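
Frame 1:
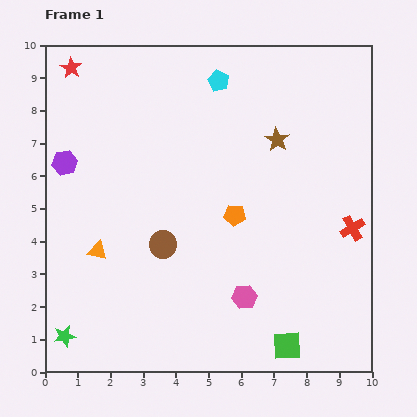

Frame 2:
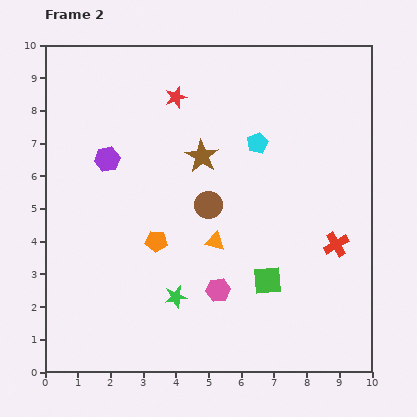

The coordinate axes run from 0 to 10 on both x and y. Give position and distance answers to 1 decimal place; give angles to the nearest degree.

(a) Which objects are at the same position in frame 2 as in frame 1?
none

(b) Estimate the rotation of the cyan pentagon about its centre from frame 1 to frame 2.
22° clockwise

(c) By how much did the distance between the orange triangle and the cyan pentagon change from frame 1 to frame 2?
-3.1

Distance in frame 1: 6.4. Distance in frame 2: 3.3.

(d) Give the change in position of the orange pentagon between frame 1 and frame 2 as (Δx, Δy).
(-2.4, -0.8)

The orange pentagon was at (5.8, 4.8) in frame 1 and (3.4, 4.0) in frame 2.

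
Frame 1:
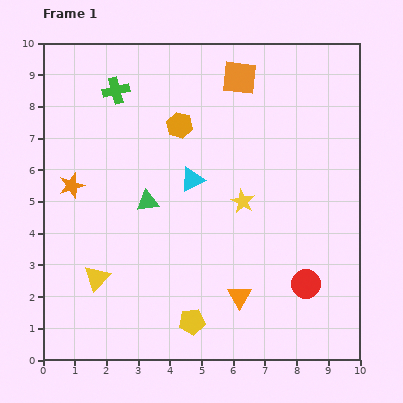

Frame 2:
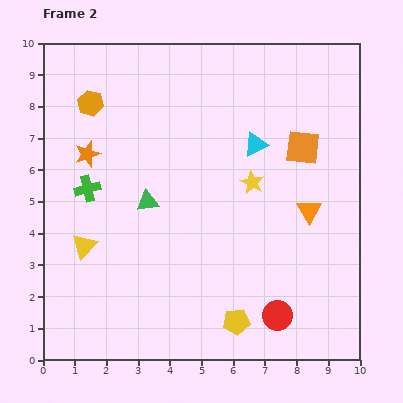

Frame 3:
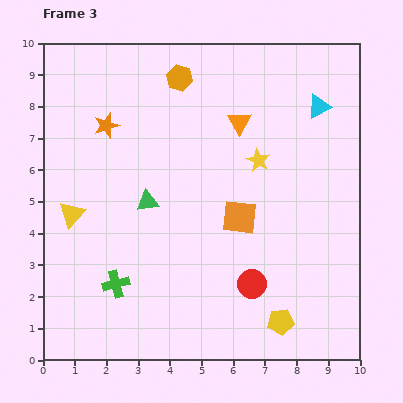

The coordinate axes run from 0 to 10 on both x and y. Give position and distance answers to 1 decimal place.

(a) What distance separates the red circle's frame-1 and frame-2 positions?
1.3

The red circle moved from (8.3, 2.4) to (7.4, 1.4), a distance of √(0.9² + 1.0²) ≈ 1.3.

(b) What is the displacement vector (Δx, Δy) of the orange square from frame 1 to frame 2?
(2.0, -2.2)

The orange square was at (6.2, 8.9) in frame 1 and (8.2, 6.7) in frame 2.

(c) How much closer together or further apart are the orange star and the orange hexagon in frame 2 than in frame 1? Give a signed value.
-2.3

Distance in frame 1: 3.9. Distance in frame 2: 1.6.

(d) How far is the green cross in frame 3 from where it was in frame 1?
6.1

The green cross moved from (2.3, 8.5) to (2.3, 2.4), a distance of √(0.0² + 6.1²) ≈ 6.1.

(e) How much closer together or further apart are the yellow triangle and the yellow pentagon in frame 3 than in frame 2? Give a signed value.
+2.0

Distance in frame 2: 5.4. Distance in frame 3: 7.4.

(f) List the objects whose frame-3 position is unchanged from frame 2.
the green triangle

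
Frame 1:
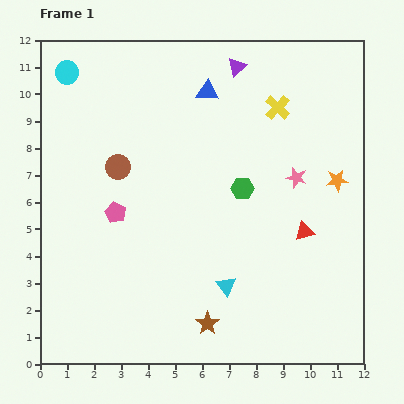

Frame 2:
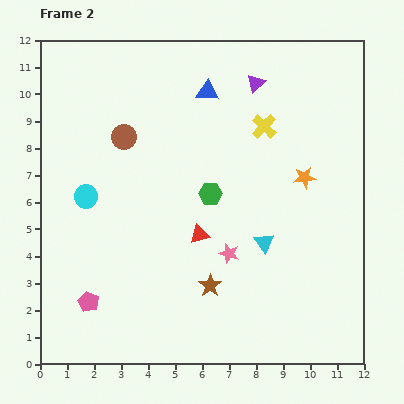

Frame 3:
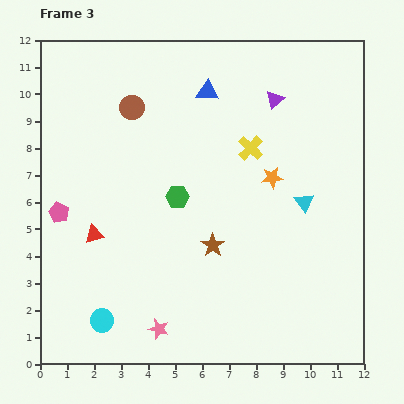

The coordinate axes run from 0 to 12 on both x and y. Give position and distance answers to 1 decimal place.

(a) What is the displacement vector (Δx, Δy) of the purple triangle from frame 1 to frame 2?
(0.7, -0.6)

The purple triangle was at (7.3, 11.0) in frame 1 and (8.0, 10.4) in frame 2.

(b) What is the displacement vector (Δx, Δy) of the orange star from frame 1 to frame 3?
(-2.4, 0.1)

The orange star was at (11.0, 6.8) in frame 1 and (8.6, 6.9) in frame 3.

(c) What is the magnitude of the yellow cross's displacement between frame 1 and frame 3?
1.8

The yellow cross moved from (8.8, 9.5) to (7.8, 8.0), a distance of √(1.0² + 1.5²) ≈ 1.8.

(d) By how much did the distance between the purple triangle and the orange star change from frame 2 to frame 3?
-1.0

Distance in frame 2: 3.9. Distance in frame 3: 2.9.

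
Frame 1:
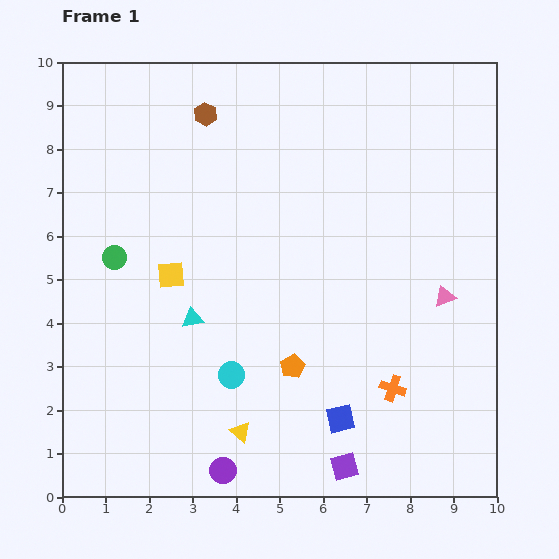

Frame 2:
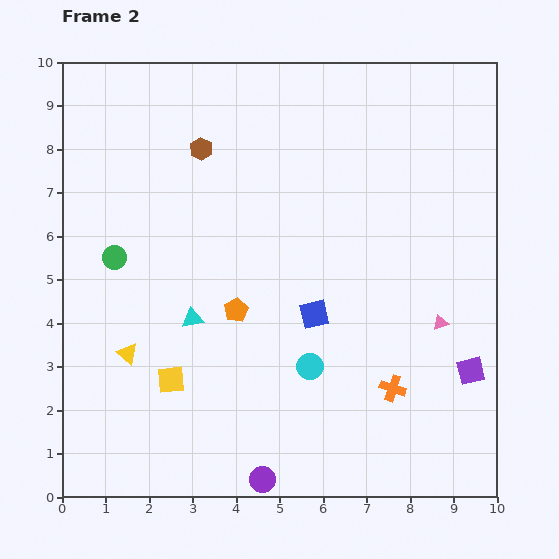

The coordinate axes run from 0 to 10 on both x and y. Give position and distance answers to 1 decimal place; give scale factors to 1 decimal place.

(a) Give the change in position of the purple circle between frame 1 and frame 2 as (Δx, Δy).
(0.9, -0.2)

The purple circle was at (3.7, 0.6) in frame 1 and (4.6, 0.4) in frame 2.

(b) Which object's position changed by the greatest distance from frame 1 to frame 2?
the purple square

(moved 3.6; next 3.2)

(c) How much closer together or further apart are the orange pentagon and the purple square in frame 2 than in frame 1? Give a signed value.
+3.0

Distance in frame 1: 2.6. Distance in frame 2: 5.6.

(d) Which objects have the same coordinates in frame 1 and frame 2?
the orange cross, the cyan triangle, the green circle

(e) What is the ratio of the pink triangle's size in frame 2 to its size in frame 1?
0.7×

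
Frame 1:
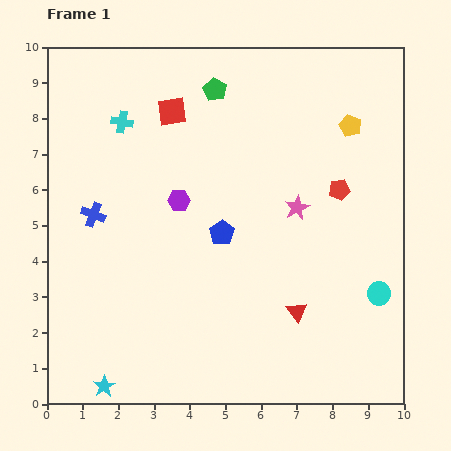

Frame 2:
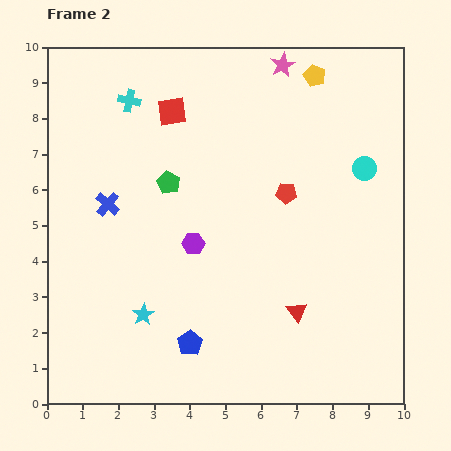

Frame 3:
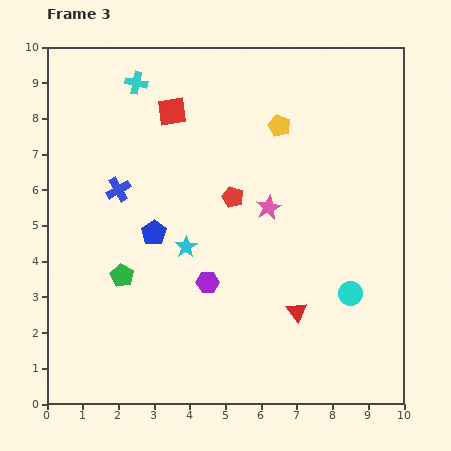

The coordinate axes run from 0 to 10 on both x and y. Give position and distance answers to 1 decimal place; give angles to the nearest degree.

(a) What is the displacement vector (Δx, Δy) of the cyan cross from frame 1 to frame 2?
(0.2, 0.6)

The cyan cross was at (2.1, 7.9) in frame 1 and (2.3, 8.5) in frame 2.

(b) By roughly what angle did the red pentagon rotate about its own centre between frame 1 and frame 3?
31° clockwise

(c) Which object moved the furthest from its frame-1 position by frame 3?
the green pentagon

(moved 5.8; next 4.5)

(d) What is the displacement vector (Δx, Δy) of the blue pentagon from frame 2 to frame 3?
(-1.0, 3.1)

The blue pentagon was at (4.0, 1.7) in frame 2 and (3.0, 4.8) in frame 3.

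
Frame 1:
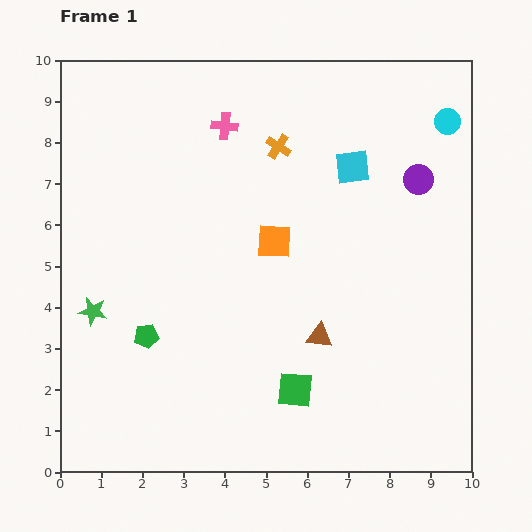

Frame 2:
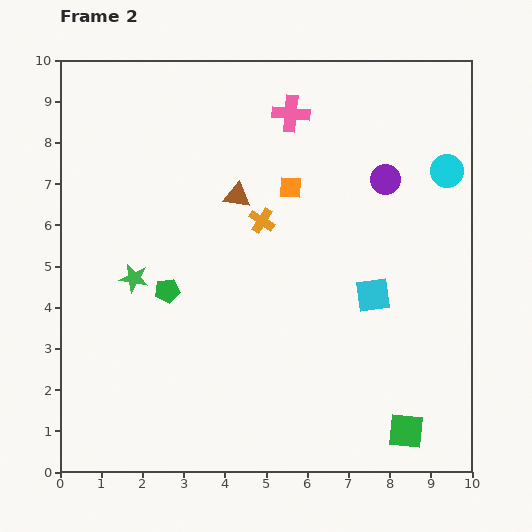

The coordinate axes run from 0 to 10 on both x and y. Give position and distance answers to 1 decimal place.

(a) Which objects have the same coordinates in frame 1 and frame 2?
none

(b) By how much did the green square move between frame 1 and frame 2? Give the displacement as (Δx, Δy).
(2.7, -1.0)

The green square was at (5.7, 2.0) in frame 1 and (8.4, 1.0) in frame 2.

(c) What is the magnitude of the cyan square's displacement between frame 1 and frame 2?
3.1

The cyan square moved from (7.1, 7.4) to (7.6, 4.3), a distance of √(0.5² + 3.1²) ≈ 3.1.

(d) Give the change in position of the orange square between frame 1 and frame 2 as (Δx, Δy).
(0.4, 1.3)

The orange square was at (5.2, 5.6) in frame 1 and (5.6, 6.9) in frame 2.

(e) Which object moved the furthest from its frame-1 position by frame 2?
the brown triangle

(moved 3.9; next 3.1)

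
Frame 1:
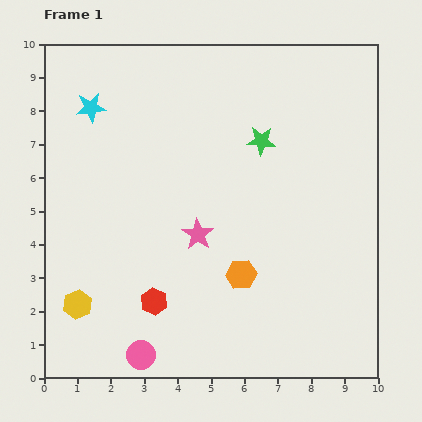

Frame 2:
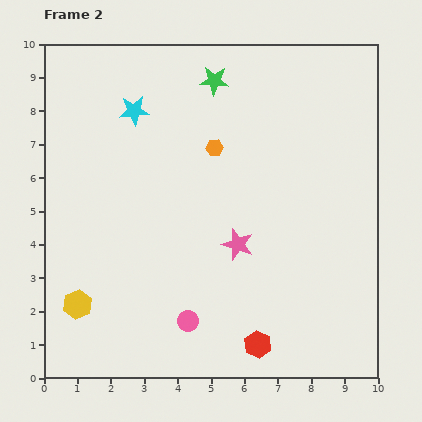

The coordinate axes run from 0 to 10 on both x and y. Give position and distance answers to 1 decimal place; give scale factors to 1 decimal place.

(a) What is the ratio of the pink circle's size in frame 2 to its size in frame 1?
0.7×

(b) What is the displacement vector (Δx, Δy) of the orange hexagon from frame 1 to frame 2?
(-0.8, 3.8)

The orange hexagon was at (5.9, 3.1) in frame 1 and (5.1, 6.9) in frame 2.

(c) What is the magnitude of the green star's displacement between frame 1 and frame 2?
2.3

The green star moved from (6.5, 7.1) to (5.1, 8.9), a distance of √(1.4² + 1.8²) ≈ 2.3.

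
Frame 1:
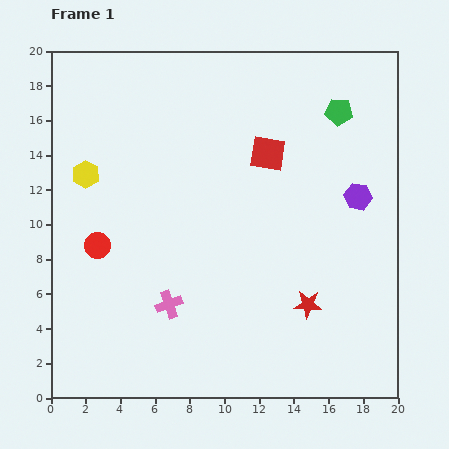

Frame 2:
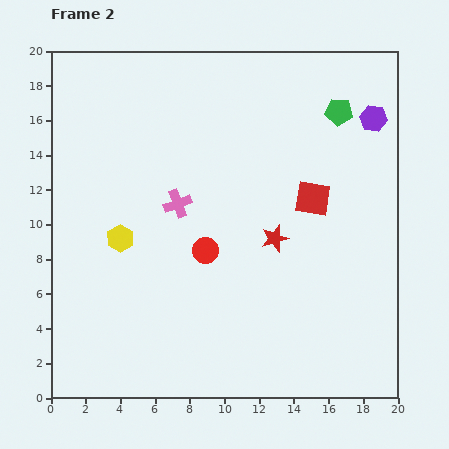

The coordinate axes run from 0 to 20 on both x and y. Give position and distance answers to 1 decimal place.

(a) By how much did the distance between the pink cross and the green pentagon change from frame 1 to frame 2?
-4.1

Distance in frame 1: 14.8. Distance in frame 2: 10.7.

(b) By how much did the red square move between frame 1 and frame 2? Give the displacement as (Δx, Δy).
(2.6, -2.6)

The red square was at (12.5, 14.1) in frame 1 and (15.1, 11.5) in frame 2.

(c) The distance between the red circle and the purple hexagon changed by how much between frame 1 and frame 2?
-3.0

Distance in frame 1: 15.3. Distance in frame 2: 12.3.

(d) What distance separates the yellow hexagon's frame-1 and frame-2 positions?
4.2

The yellow hexagon moved from (2.0, 12.9) to (4.0, 9.2), a distance of √(2.0² + 3.7²) ≈ 4.2.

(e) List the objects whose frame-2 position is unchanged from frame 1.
the green pentagon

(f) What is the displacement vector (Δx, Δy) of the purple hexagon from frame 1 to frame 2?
(0.9, 4.5)

The purple hexagon was at (17.7, 11.6) in frame 1 and (18.6, 16.1) in frame 2.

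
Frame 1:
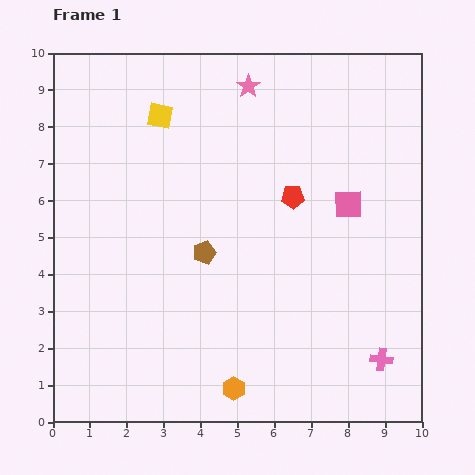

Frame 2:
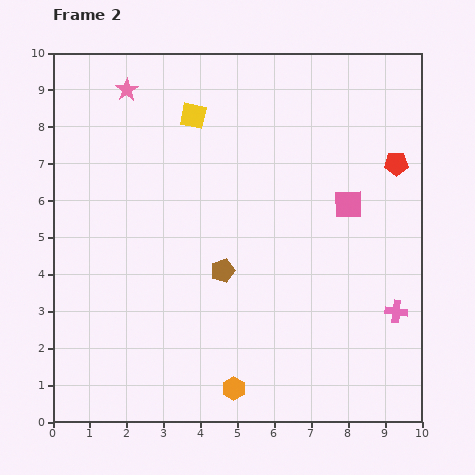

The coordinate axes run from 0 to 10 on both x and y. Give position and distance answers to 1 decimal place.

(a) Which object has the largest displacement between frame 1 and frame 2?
the pink star

(moved 3.3; next 2.9)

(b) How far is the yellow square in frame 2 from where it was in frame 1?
0.9

The yellow square moved from (2.9, 8.3) to (3.8, 8.3), a distance of √(0.9² + 0.0²) ≈ 0.9.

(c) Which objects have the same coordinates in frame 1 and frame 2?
the orange hexagon, the pink square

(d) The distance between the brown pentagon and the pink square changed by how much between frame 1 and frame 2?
-0.3

Distance in frame 1: 4.1. Distance in frame 2: 3.8.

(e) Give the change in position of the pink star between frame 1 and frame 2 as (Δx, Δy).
(-3.3, -0.1)

The pink star was at (5.3, 9.1) in frame 1 and (2.0, 9.0) in frame 2.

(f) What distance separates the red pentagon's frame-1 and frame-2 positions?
2.9

The red pentagon moved from (6.5, 6.1) to (9.3, 7.0), a distance of √(2.8² + 0.9²) ≈ 2.9.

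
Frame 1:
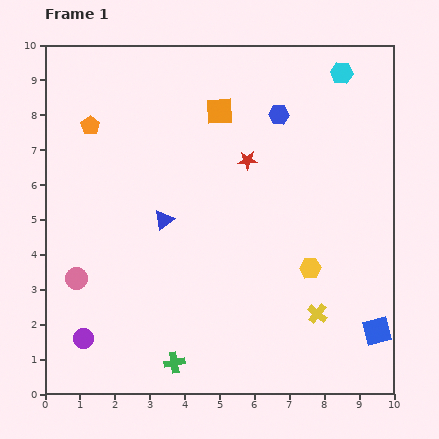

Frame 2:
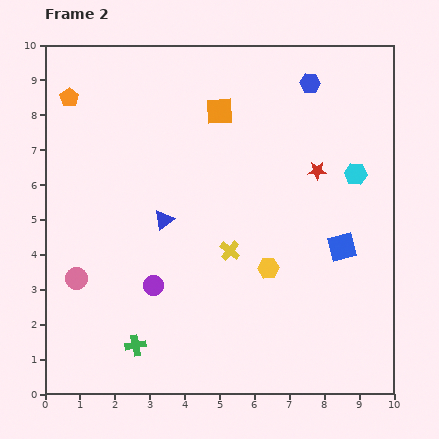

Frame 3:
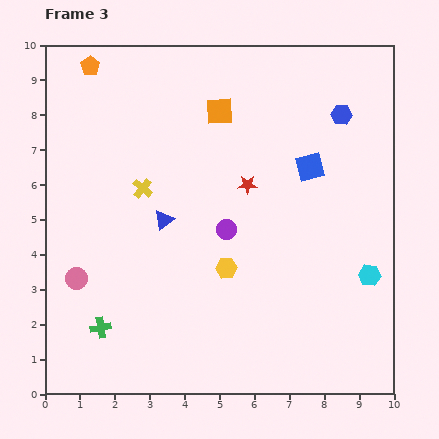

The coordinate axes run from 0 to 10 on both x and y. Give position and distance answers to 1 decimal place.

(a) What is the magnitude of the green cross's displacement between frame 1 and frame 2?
1.2

The green cross moved from (3.7, 0.9) to (2.6, 1.4), a distance of √(1.1² + 0.5²) ≈ 1.2.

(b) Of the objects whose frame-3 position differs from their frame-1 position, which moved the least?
the red star

(moved 0.7)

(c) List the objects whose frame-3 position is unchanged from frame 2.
the blue triangle, the pink circle, the orange square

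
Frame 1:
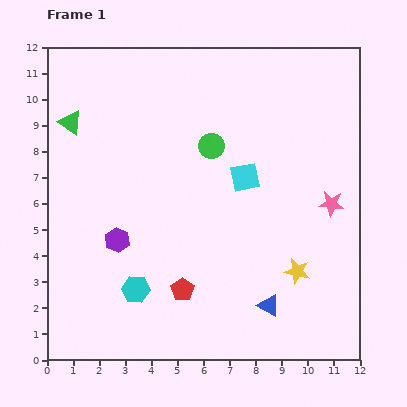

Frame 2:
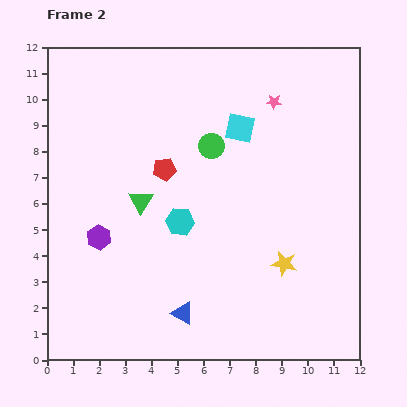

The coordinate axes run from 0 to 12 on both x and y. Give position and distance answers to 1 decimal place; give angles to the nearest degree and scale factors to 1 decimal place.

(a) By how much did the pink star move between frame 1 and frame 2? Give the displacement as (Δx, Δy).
(-2.2, 3.9)

The pink star was at (10.9, 6.0) in frame 1 and (8.7, 9.9) in frame 2.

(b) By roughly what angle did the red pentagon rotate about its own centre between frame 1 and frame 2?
29° clockwise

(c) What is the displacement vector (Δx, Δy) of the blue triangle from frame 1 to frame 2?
(-3.3, -0.3)

The blue triangle was at (8.5, 2.1) in frame 1 and (5.2, 1.8) in frame 2.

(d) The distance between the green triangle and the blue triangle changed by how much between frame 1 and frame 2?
-5.7

Distance in frame 1: 10.3. Distance in frame 2: 4.6.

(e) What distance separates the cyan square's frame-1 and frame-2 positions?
1.9

The cyan square moved from (7.6, 7.0) to (7.4, 8.9), a distance of √(0.2² + 1.9²) ≈ 1.9.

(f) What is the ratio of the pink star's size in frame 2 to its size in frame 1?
0.6×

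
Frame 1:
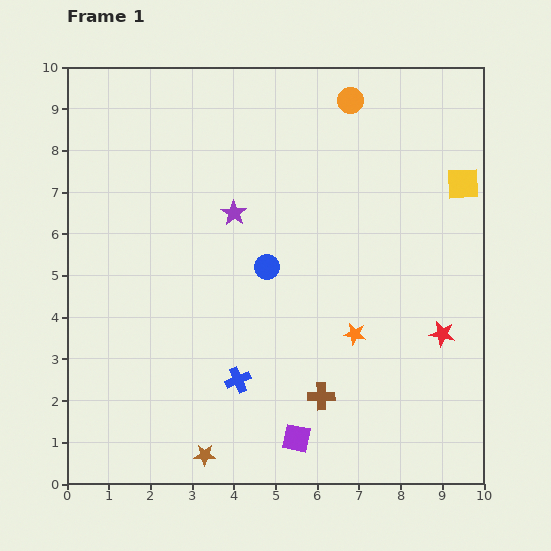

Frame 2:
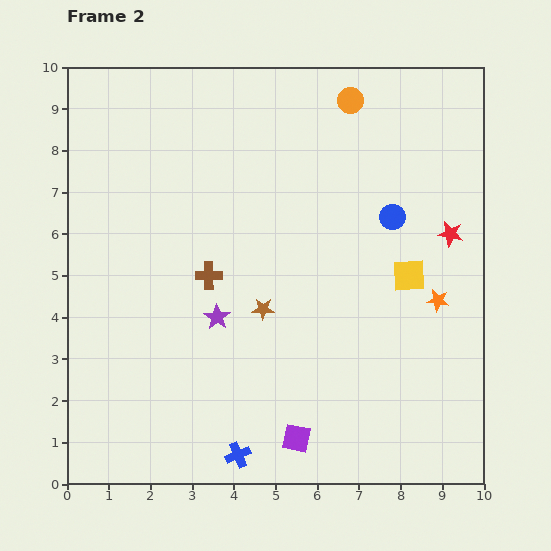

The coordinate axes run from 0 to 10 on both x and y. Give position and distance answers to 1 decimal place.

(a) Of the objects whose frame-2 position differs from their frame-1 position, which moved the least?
the blue cross

(moved 1.8)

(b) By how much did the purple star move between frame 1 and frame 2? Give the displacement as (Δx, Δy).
(-0.4, -2.5)

The purple star was at (4.0, 6.5) in frame 1 and (3.6, 4.0) in frame 2.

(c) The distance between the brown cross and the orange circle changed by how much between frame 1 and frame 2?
-1.7

Distance in frame 1: 7.1. Distance in frame 2: 5.4.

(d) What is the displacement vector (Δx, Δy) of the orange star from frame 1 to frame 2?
(2.0, 0.8)

The orange star was at (6.9, 3.6) in frame 1 and (8.9, 4.4) in frame 2.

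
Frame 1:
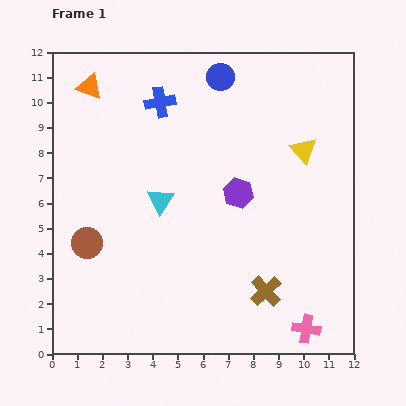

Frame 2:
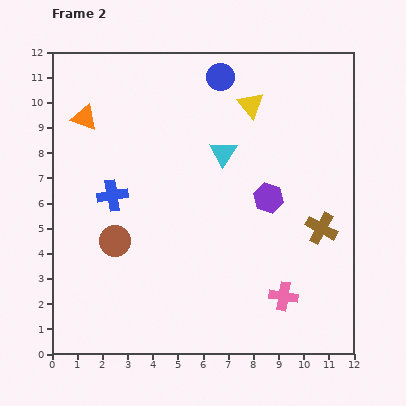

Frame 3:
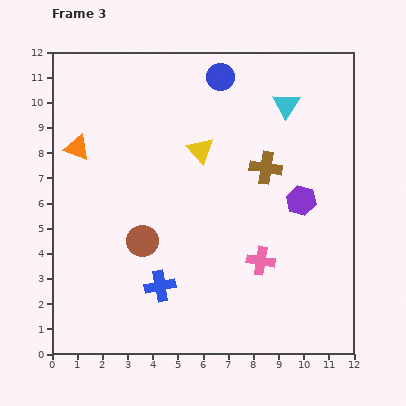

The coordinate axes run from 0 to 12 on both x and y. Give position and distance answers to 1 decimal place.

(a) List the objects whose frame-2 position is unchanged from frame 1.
the blue circle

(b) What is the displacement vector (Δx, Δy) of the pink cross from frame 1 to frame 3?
(-1.8, 2.7)

The pink cross was at (10.1, 1.0) in frame 1 and (8.3, 3.7) in frame 3.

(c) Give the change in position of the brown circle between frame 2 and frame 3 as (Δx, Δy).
(1.1, 0.0)

The brown circle was at (2.5, 4.5) in frame 2 and (3.6, 4.5) in frame 3.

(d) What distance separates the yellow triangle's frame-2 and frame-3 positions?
2.7

The yellow triangle moved from (7.9, 9.9) to (5.9, 8.1), a distance of √(2.0² + 1.8²) ≈ 2.7.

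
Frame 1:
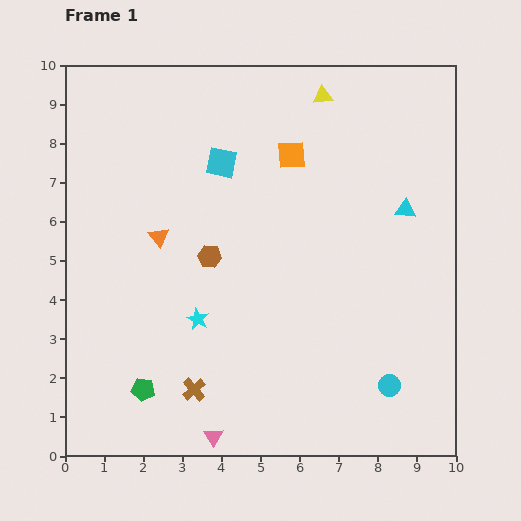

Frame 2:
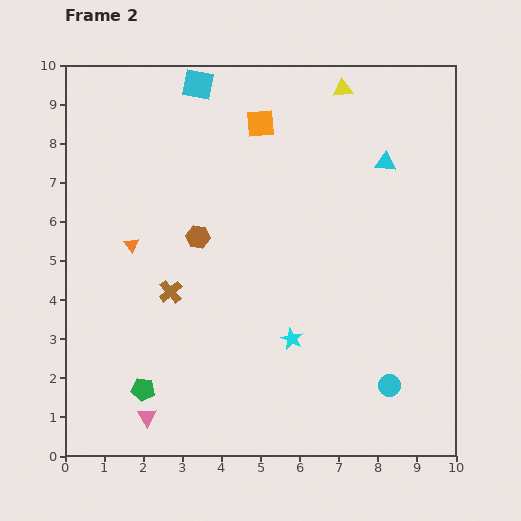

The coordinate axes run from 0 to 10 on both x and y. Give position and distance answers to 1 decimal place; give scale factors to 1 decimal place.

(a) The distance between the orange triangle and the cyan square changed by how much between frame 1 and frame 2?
+1.9

Distance in frame 1: 2.5. Distance in frame 2: 4.4.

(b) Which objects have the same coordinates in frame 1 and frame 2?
the green pentagon, the cyan circle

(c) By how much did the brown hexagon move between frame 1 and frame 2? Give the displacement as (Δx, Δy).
(-0.3, 0.5)

The brown hexagon was at (3.7, 5.1) in frame 1 and (3.4, 5.6) in frame 2.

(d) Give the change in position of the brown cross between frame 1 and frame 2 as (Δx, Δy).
(-0.6, 2.5)

The brown cross was at (3.3, 1.7) in frame 1 and (2.7, 4.2) in frame 2.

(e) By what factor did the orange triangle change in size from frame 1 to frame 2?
0.7×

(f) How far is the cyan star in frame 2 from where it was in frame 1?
2.5

The cyan star moved from (3.4, 3.5) to (5.8, 3.0), a distance of √(2.4² + 0.5²) ≈ 2.5.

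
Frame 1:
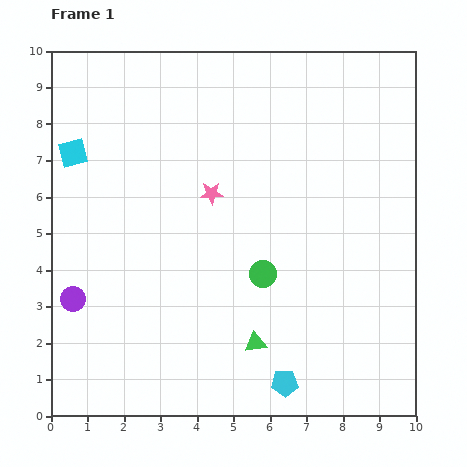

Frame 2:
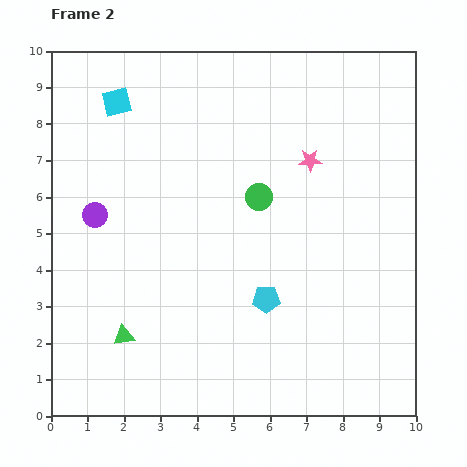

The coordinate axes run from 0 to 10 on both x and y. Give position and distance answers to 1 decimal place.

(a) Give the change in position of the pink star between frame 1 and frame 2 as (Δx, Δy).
(2.7, 0.9)

The pink star was at (4.4, 6.1) in frame 1 and (7.1, 7.0) in frame 2.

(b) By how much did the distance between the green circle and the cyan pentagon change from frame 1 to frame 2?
-0.3

Distance in frame 1: 3.1. Distance in frame 2: 2.8.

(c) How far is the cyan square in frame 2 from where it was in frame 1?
1.8

The cyan square moved from (0.6, 7.2) to (1.8, 8.6), a distance of √(1.2² + 1.4²) ≈ 1.8.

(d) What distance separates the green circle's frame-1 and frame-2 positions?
2.1

The green circle moved from (5.8, 3.9) to (5.7, 6.0), a distance of √(0.1² + 2.1²) ≈ 2.1.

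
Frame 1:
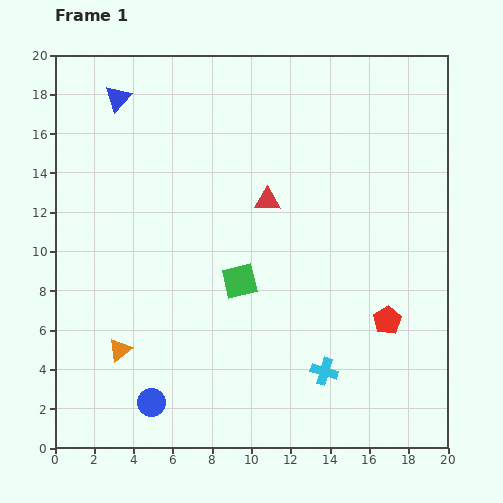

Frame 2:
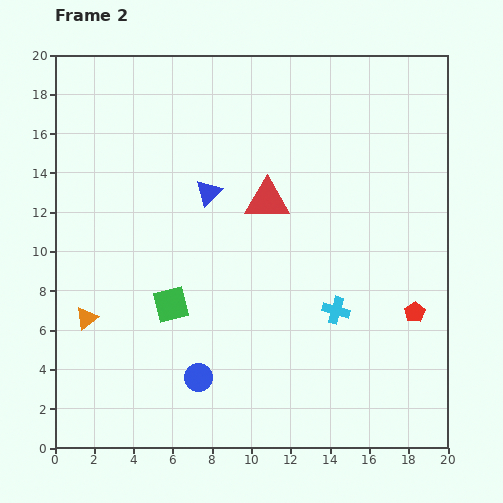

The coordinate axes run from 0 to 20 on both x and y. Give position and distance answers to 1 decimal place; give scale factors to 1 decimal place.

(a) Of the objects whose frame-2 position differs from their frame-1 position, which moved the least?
the red pentagon

(moved 1.5)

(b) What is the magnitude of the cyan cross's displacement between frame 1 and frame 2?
3.2

The cyan cross moved from (13.7, 3.9) to (14.3, 7.0), a distance of √(0.6² + 3.1²) ≈ 3.2.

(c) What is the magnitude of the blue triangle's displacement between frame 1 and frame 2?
6.6

The blue triangle moved from (3.2, 17.8) to (7.8, 13.0), a distance of √(4.6² + 4.8²) ≈ 6.6.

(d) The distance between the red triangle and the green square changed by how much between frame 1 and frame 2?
+2.9

Distance in frame 1: 4.3. Distance in frame 2: 7.2.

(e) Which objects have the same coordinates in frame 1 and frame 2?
the red triangle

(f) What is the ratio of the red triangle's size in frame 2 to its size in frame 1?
1.7×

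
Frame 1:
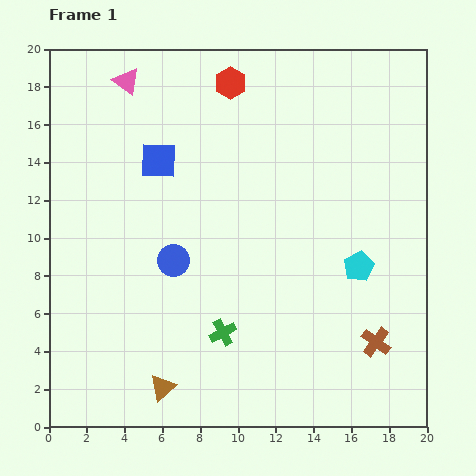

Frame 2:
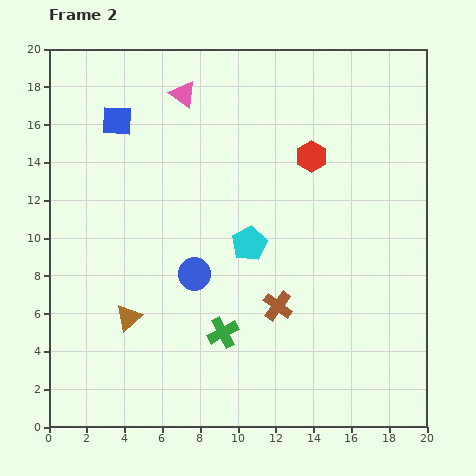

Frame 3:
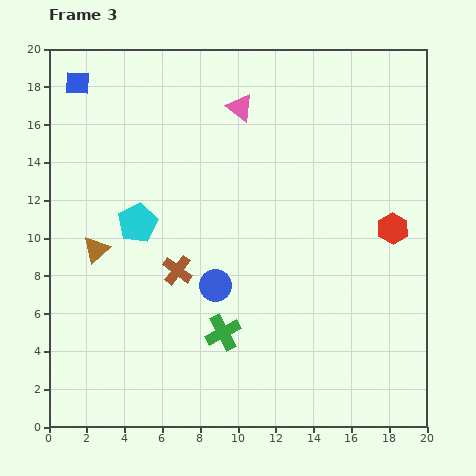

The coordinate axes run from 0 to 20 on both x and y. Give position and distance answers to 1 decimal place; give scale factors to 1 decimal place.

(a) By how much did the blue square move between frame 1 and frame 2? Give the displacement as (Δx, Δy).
(-2.2, 2.1)

The blue square was at (5.8, 14.1) in frame 1 and (3.6, 16.2) in frame 2.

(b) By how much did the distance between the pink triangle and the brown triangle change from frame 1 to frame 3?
-5.6

Distance in frame 1: 16.3. Distance in frame 3: 10.7.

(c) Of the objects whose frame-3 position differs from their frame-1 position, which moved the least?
the blue circle

(moved 2.6)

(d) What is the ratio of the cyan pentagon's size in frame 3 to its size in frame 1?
1.3×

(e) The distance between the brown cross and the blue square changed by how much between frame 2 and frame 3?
-1.8

Distance in frame 2: 13.0. Distance in frame 3: 11.2.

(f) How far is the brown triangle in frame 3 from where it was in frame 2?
4.0

The brown triangle moved from (4.2, 5.8) to (2.5, 9.4), a distance of √(1.7² + 3.6²) ≈ 4.0.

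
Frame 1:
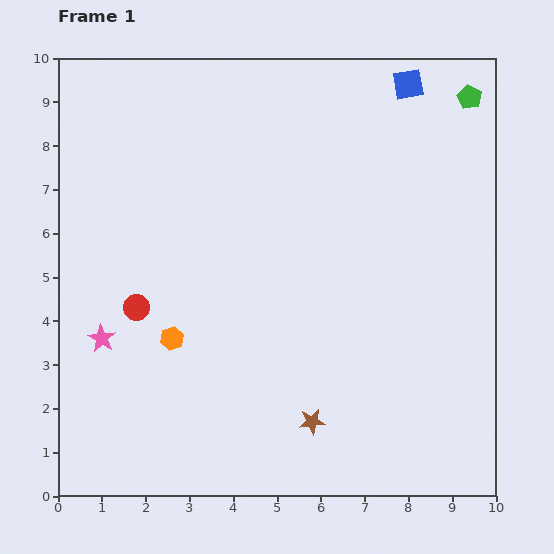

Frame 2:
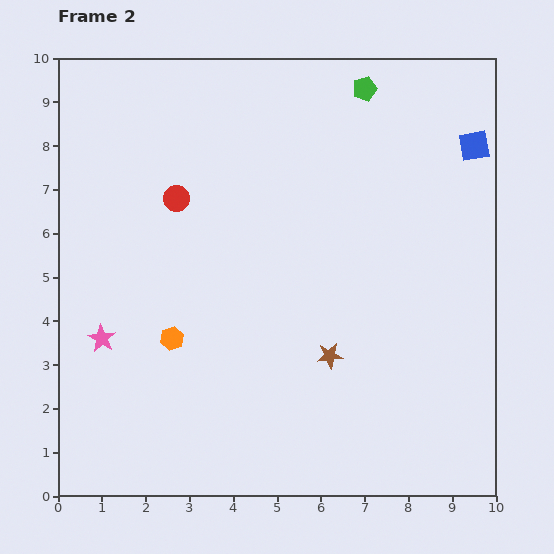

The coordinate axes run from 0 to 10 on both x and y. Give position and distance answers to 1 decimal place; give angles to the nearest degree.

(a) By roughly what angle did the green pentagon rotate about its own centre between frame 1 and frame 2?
27° clockwise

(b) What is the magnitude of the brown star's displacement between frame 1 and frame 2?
1.6

The brown star moved from (5.8, 1.7) to (6.2, 3.2), a distance of √(0.4² + 1.5²) ≈ 1.6.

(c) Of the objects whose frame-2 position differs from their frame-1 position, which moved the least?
the brown star

(moved 1.6)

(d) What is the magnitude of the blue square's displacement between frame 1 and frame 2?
2.1

The blue square moved from (8.0, 9.4) to (9.5, 8.0), a distance of √(1.5² + 1.4²) ≈ 2.1.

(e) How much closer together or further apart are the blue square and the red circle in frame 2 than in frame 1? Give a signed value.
-1.1

Distance in frame 1: 8.0. Distance in frame 2: 6.9.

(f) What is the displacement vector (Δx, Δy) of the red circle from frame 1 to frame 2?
(0.9, 2.5)

The red circle was at (1.8, 4.3) in frame 1 and (2.7, 6.8) in frame 2.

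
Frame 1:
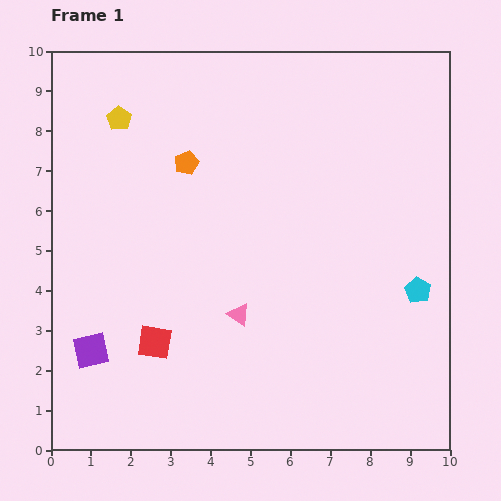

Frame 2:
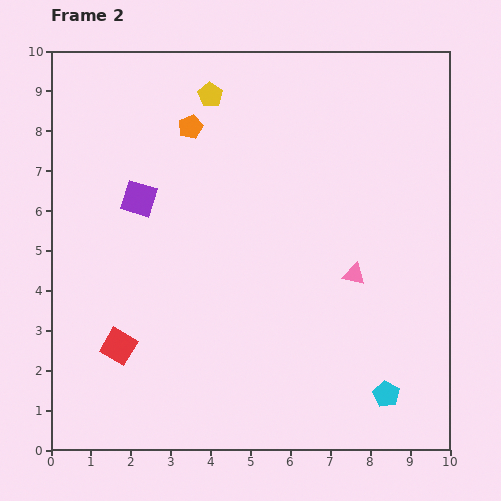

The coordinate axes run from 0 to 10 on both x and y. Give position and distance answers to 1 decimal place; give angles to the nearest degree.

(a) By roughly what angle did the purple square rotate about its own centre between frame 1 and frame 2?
30° clockwise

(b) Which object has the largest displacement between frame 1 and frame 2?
the purple square

(moved 4.0; next 3.1)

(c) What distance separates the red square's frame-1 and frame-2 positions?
0.9

The red square moved from (2.6, 2.7) to (1.7, 2.6), a distance of √(0.9² + 0.1²) ≈ 0.9.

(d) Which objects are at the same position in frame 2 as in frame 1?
none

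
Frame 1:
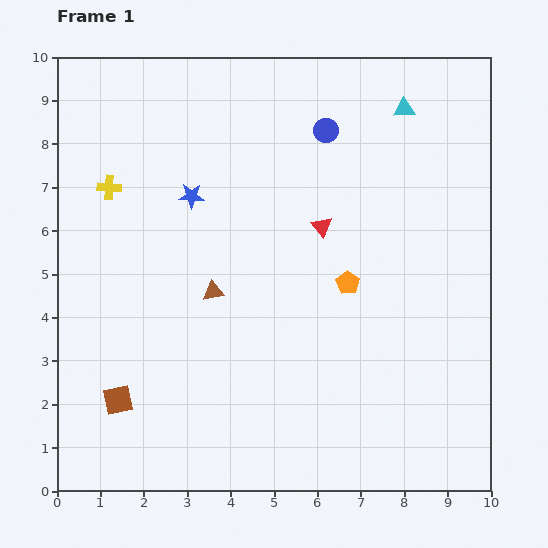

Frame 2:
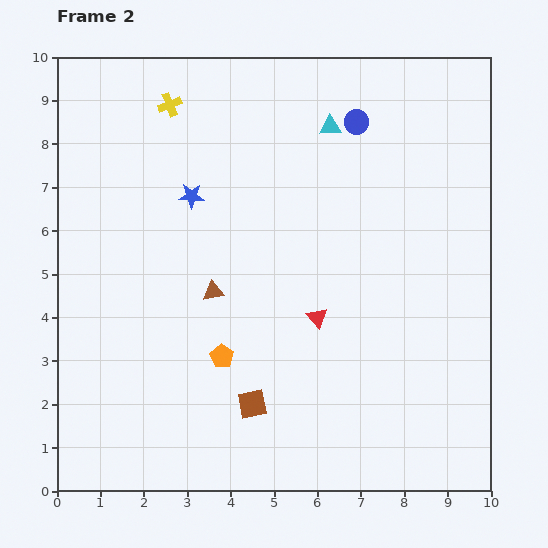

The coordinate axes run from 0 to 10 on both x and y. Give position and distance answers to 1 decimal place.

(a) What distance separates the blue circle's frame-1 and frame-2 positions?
0.7

The blue circle moved from (6.2, 8.3) to (6.9, 8.5), a distance of √(0.7² + 0.2²) ≈ 0.7.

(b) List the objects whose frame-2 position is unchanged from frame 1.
the blue star, the brown triangle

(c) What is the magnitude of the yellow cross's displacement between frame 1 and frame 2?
2.4

The yellow cross moved from (1.2, 7.0) to (2.6, 8.9), a distance of √(1.4² + 1.9²) ≈ 2.4.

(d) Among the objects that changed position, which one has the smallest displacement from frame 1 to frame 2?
the blue circle

(moved 0.7)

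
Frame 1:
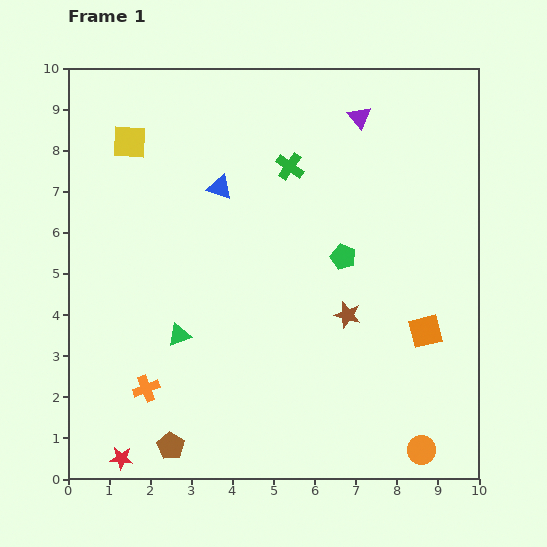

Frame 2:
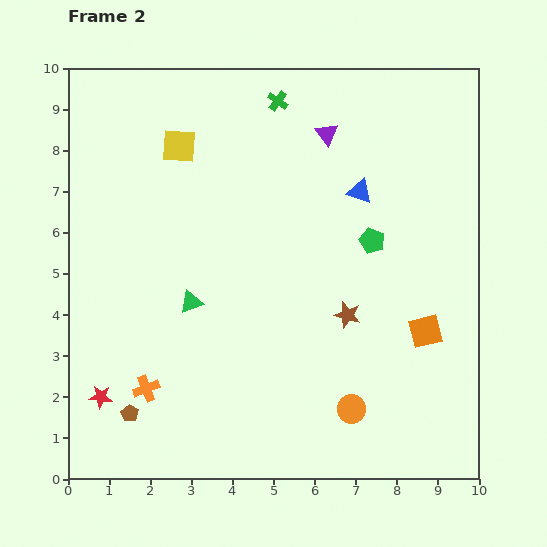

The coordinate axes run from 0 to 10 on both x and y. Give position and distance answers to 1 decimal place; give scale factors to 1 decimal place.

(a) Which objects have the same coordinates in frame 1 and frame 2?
the brown star, the orange cross, the orange square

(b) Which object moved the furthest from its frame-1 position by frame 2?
the blue triangle

(moved 3.4; next 2.0)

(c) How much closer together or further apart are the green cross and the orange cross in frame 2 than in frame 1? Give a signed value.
+1.3

Distance in frame 1: 6.4. Distance in frame 2: 7.7.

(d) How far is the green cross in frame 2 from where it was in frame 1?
1.6

The green cross moved from (5.4, 7.6) to (5.1, 9.2), a distance of √(0.3² + 1.6²) ≈ 1.6.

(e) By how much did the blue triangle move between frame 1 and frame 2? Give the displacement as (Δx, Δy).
(3.4, -0.1)

The blue triangle was at (3.7, 7.1) in frame 1 and (7.1, 7.0) in frame 2.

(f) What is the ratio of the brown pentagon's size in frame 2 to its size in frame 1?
0.6×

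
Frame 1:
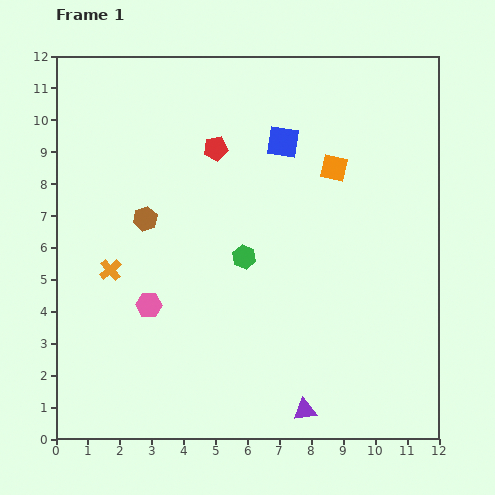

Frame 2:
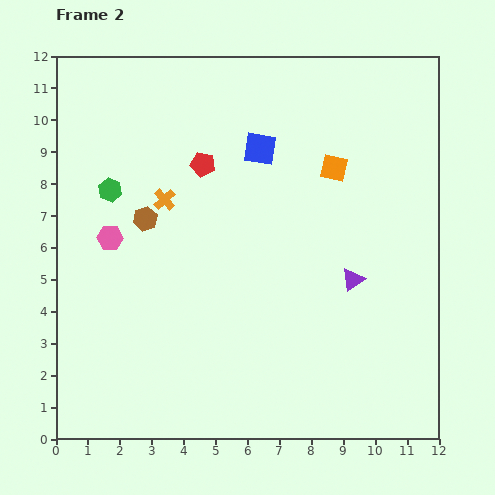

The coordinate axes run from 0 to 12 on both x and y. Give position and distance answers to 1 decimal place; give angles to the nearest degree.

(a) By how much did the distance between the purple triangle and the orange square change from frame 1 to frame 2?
-4.1

Distance in frame 1: 7.7. Distance in frame 2: 3.6.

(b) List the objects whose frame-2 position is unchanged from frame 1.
the brown hexagon, the orange square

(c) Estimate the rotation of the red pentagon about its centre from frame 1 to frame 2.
21° clockwise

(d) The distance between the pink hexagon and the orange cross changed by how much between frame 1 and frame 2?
+0.5

Distance in frame 1: 1.6. Distance in frame 2: 2.1.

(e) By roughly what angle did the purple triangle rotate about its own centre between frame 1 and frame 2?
26° counter-clockwise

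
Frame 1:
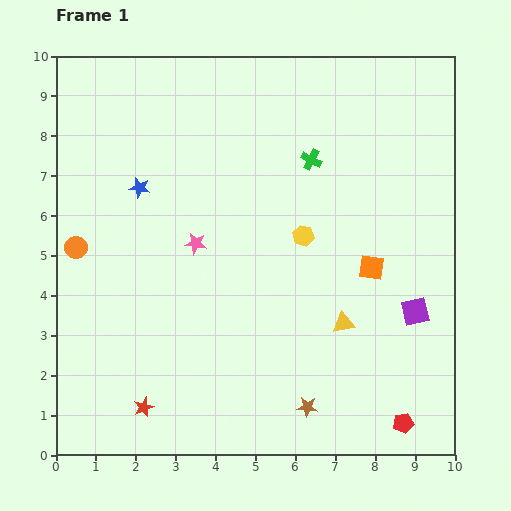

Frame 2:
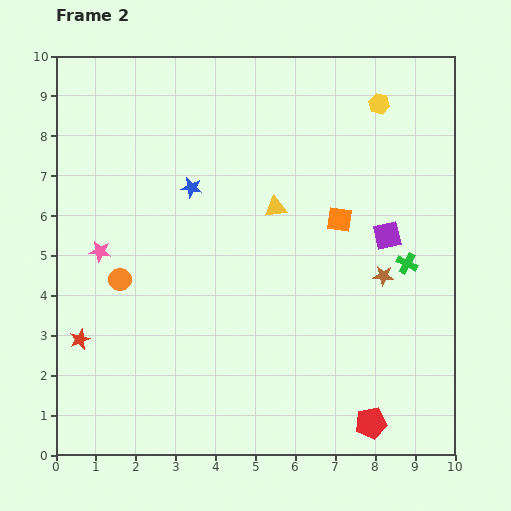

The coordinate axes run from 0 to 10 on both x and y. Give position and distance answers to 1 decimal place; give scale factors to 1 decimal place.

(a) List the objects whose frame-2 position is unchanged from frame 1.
none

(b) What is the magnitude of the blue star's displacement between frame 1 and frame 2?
1.3

The blue star moved from (2.1, 6.7) to (3.4, 6.7), a distance of √(1.3² + 0.0²) ≈ 1.3.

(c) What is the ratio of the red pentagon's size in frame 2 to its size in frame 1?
1.5×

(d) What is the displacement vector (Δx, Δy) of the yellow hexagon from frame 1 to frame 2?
(1.9, 3.3)

The yellow hexagon was at (6.2, 5.5) in frame 1 and (8.1, 8.8) in frame 2.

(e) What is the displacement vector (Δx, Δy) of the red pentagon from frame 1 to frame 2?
(-0.8, 0.0)

The red pentagon was at (8.7, 0.8) in frame 1 and (7.9, 0.8) in frame 2.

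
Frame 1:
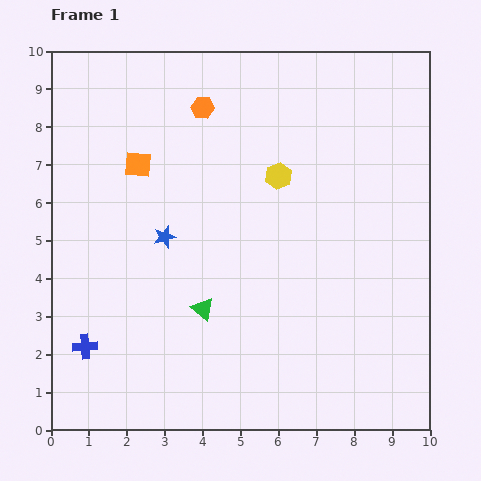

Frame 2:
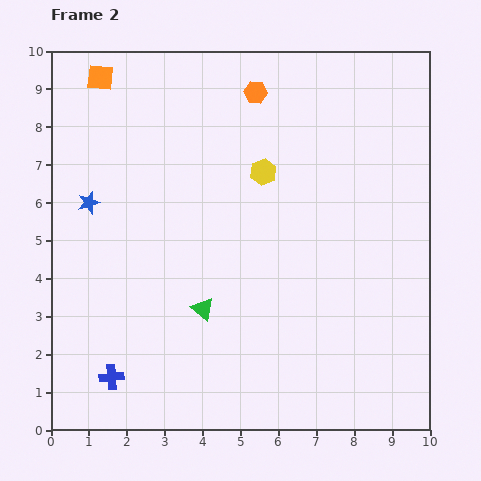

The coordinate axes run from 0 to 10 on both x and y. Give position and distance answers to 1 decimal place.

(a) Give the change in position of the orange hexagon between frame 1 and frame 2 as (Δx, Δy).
(1.4, 0.4)

The orange hexagon was at (4.0, 8.5) in frame 1 and (5.4, 8.9) in frame 2.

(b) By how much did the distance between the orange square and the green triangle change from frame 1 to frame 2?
+2.5

Distance in frame 1: 4.2. Distance in frame 2: 6.7.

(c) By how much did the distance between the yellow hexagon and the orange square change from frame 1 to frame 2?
+1.3

Distance in frame 1: 3.7. Distance in frame 2: 5.0.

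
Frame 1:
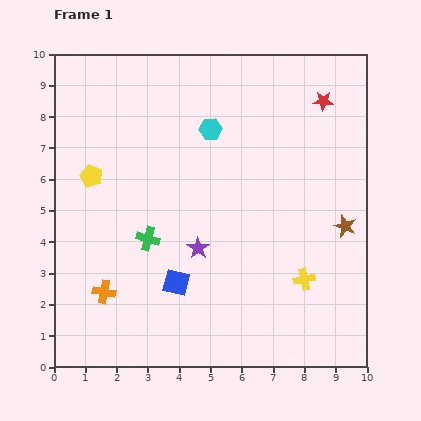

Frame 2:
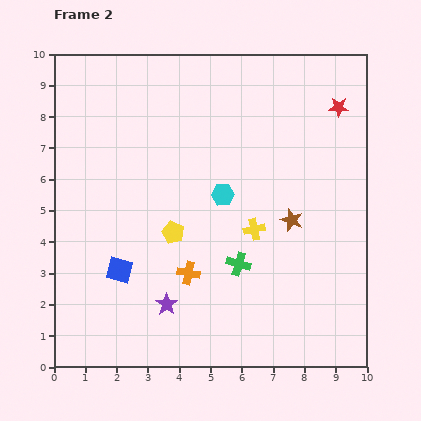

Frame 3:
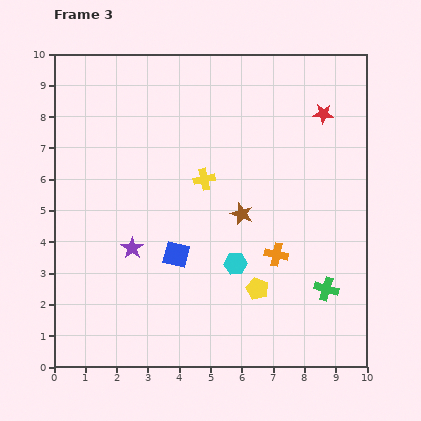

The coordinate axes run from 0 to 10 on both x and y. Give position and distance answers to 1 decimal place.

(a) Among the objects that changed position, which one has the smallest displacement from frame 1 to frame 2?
the red star

(moved 0.5)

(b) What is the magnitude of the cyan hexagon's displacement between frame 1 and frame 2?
2.1

The cyan hexagon moved from (5.0, 7.6) to (5.4, 5.5), a distance of √(0.4² + 2.1²) ≈ 2.1.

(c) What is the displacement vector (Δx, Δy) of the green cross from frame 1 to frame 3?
(5.7, -1.6)

The green cross was at (3.0, 4.1) in frame 1 and (8.7, 2.5) in frame 3.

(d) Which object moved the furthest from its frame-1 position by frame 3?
the yellow pentagon

(moved 6.4; next 5.9)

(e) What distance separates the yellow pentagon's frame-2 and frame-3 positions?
3.2

The yellow pentagon moved from (3.8, 4.3) to (6.5, 2.5), a distance of √(2.7² + 1.8²) ≈ 3.2.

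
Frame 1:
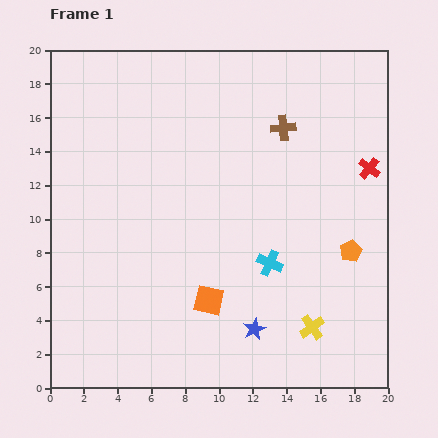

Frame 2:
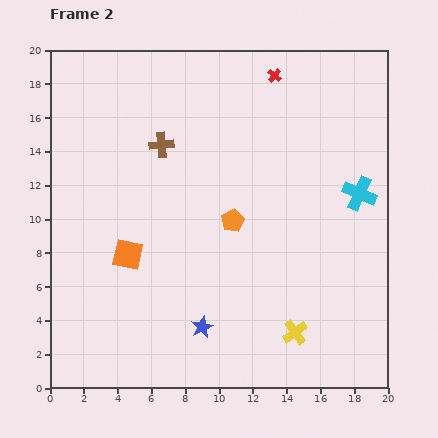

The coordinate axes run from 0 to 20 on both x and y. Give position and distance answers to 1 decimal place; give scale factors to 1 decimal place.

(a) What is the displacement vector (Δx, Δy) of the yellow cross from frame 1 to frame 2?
(-1.0, -0.3)

The yellow cross was at (15.5, 3.6) in frame 1 and (14.5, 3.3) in frame 2.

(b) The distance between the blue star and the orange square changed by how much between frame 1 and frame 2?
+3.0

Distance in frame 1: 3.2. Distance in frame 2: 6.2.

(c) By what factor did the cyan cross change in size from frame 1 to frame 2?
1.3×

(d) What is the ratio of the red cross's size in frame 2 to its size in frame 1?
0.6×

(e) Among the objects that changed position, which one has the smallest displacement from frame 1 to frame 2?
the yellow cross

(moved 1.0)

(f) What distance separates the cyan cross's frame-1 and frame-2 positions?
6.7

The cyan cross moved from (13.0, 7.4) to (18.3, 11.5), a distance of √(5.3² + 4.1²) ≈ 6.7.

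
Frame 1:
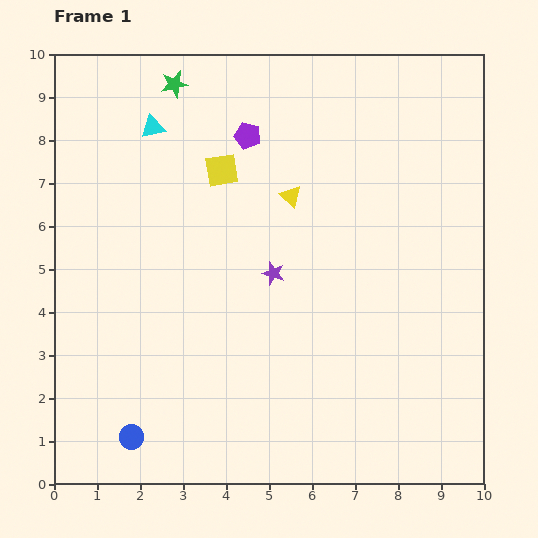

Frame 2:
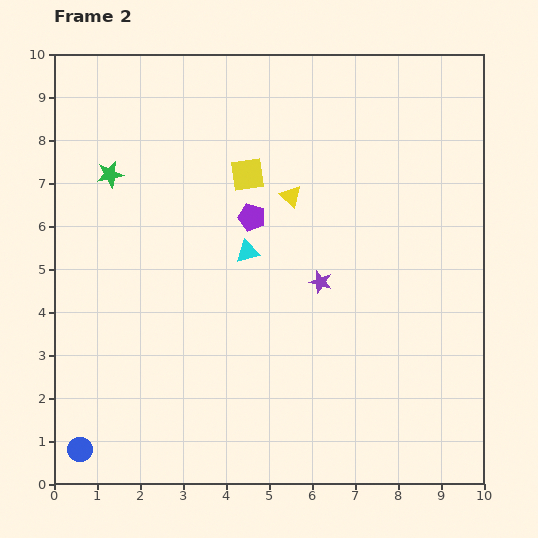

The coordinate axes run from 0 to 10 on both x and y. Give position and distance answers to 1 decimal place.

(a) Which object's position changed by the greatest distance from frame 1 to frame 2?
the cyan triangle

(moved 3.6; next 2.6)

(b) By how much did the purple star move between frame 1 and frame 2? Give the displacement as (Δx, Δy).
(1.1, -0.2)

The purple star was at (5.1, 4.9) in frame 1 and (6.2, 4.7) in frame 2.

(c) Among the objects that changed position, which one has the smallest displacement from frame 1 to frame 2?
the yellow square

(moved 0.6)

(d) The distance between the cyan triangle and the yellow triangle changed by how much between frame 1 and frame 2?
-2.0

Distance in frame 1: 3.6. Distance in frame 2: 1.6.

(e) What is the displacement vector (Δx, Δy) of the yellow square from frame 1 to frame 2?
(0.6, -0.1)

The yellow square was at (3.9, 7.3) in frame 1 and (4.5, 7.2) in frame 2.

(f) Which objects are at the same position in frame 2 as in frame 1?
the yellow triangle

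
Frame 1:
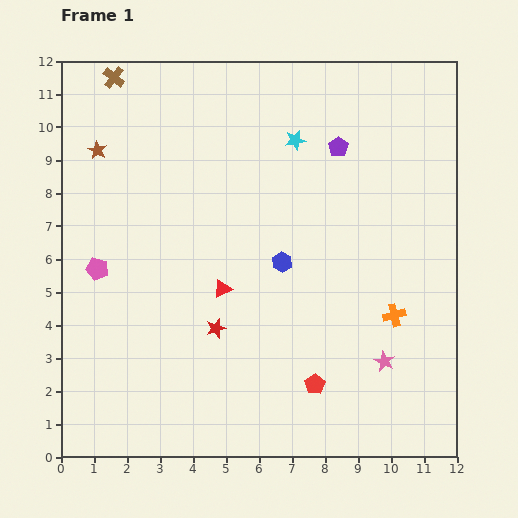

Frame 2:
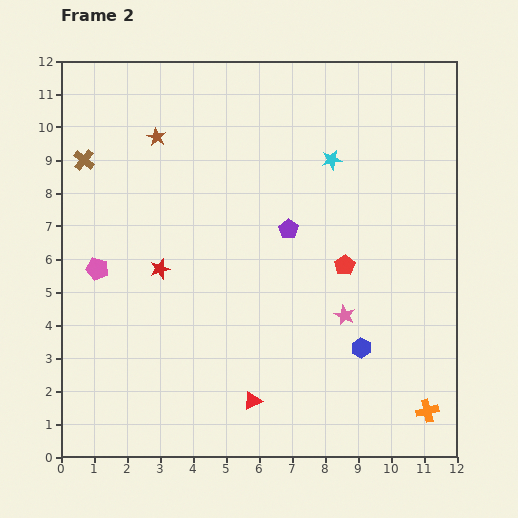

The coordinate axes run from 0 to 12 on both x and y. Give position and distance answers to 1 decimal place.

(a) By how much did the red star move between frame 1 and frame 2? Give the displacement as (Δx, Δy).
(-1.7, 1.8)

The red star was at (4.7, 3.9) in frame 1 and (3.0, 5.7) in frame 2.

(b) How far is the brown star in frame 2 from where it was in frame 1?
1.8

The brown star moved from (1.1, 9.3) to (2.9, 9.7), a distance of √(1.8² + 0.4²) ≈ 1.8.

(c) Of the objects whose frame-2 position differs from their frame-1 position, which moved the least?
the cyan star

(moved 1.3)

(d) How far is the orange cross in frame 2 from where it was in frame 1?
3.1

The orange cross moved from (10.1, 4.3) to (11.1, 1.4), a distance of √(1.0² + 2.9²) ≈ 3.1.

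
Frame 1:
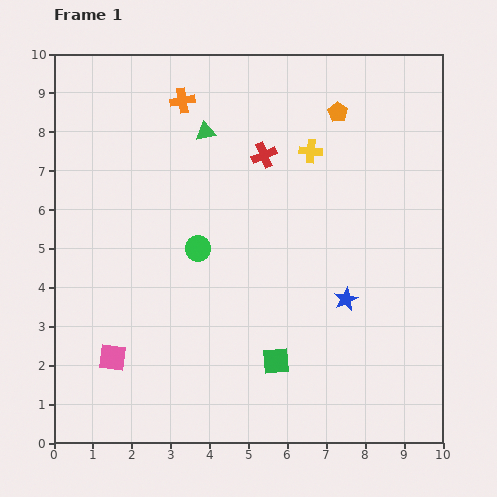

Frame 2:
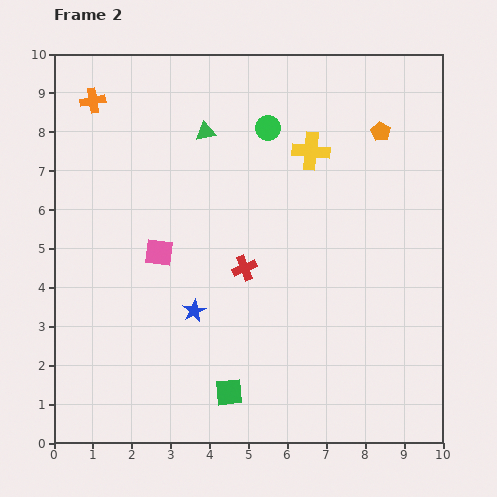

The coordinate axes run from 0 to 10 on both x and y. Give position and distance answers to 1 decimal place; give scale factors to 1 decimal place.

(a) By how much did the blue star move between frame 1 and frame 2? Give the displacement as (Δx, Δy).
(-3.9, -0.3)

The blue star was at (7.5, 3.7) in frame 1 and (3.6, 3.4) in frame 2.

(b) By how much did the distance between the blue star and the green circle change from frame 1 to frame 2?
+1.1

Distance in frame 1: 4.0. Distance in frame 2: 5.1.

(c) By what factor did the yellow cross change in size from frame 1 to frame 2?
1.6×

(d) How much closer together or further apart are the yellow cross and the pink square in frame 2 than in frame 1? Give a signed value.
-2.7

Distance in frame 1: 7.4. Distance in frame 2: 4.7.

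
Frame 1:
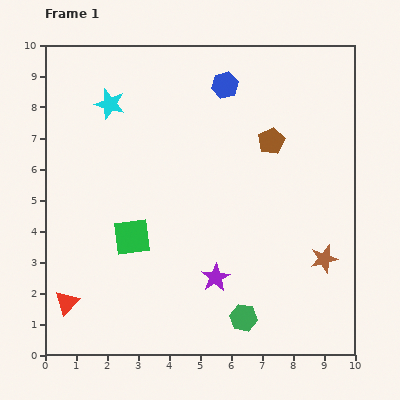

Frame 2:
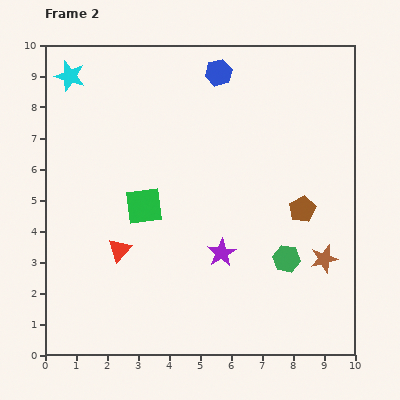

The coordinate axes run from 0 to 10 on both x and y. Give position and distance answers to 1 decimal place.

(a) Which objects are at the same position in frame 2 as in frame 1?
the brown star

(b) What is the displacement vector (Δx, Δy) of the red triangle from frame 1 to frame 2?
(1.7, 1.7)

The red triangle was at (0.7, 1.7) in frame 1 and (2.4, 3.4) in frame 2.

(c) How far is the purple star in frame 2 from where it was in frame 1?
0.8

The purple star moved from (5.5, 2.5) to (5.7, 3.3), a distance of √(0.2² + 0.8²) ≈ 0.8.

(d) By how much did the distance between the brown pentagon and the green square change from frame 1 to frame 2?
-0.4

Distance in frame 1: 5.5. Distance in frame 2: 5.1.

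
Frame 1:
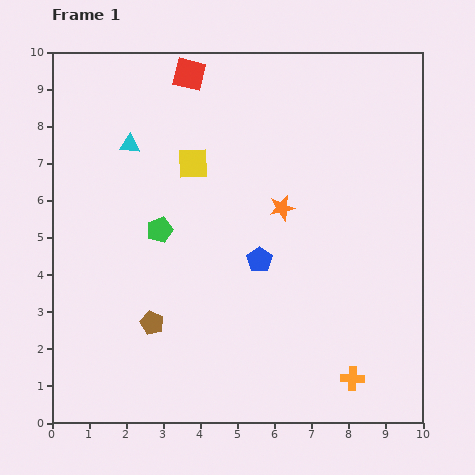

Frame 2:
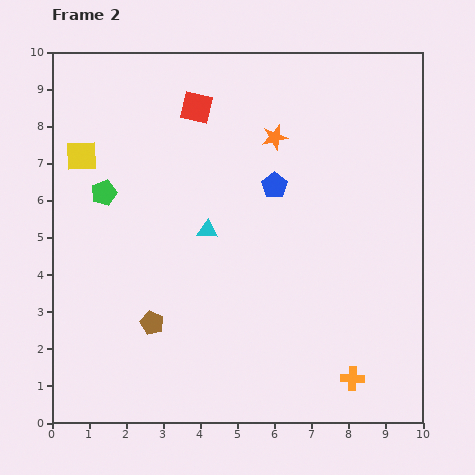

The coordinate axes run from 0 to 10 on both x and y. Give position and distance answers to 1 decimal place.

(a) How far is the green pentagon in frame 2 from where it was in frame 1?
1.8

The green pentagon moved from (2.9, 5.2) to (1.4, 6.2), a distance of √(1.5² + 1.0²) ≈ 1.8.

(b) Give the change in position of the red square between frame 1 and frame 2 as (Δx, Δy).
(0.2, -0.9)

The red square was at (3.7, 9.4) in frame 1 and (3.9, 8.5) in frame 2.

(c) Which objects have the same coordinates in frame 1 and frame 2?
the brown pentagon, the orange cross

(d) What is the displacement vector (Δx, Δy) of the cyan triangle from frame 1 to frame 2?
(2.1, -2.3)

The cyan triangle was at (2.1, 7.5) in frame 1 and (4.2, 5.2) in frame 2.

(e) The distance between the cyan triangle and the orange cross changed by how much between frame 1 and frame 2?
-3.1

Distance in frame 1: 8.7. Distance in frame 2: 5.6.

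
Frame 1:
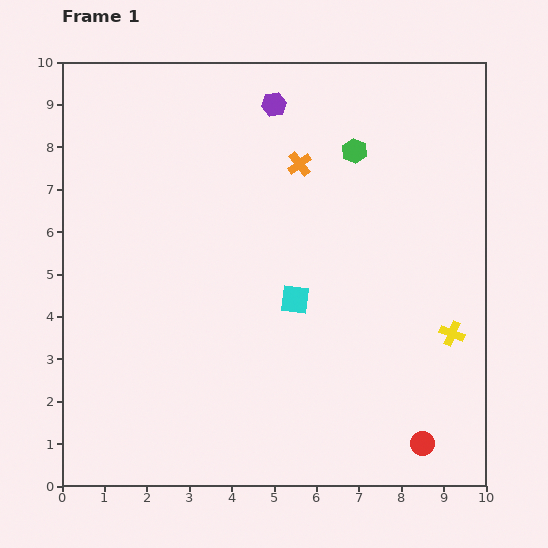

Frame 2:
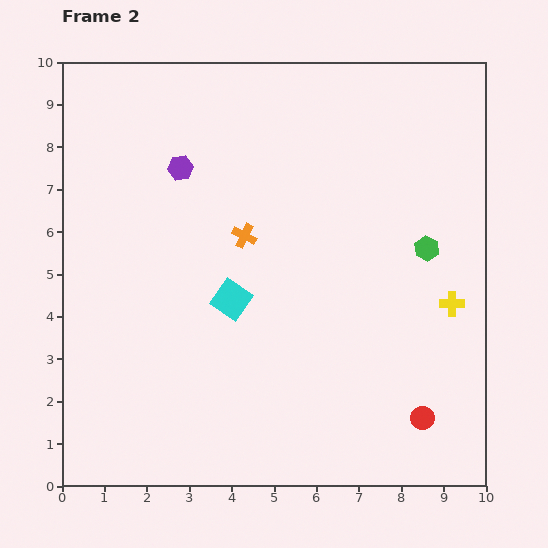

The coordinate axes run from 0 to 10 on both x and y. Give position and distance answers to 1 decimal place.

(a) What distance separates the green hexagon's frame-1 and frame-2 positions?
2.9

The green hexagon moved from (6.9, 7.9) to (8.6, 5.6), a distance of √(1.7² + 2.3²) ≈ 2.9.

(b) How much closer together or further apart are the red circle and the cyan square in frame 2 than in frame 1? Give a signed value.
+0.8

Distance in frame 1: 4.5. Distance in frame 2: 5.3.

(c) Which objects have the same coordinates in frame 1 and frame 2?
none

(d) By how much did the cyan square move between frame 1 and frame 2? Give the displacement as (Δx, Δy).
(-1.5, 0.0)

The cyan square was at (5.5, 4.4) in frame 1 and (4.0, 4.4) in frame 2.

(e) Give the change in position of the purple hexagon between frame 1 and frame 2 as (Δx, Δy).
(-2.2, -1.5)

The purple hexagon was at (5.0, 9.0) in frame 1 and (2.8, 7.5) in frame 2.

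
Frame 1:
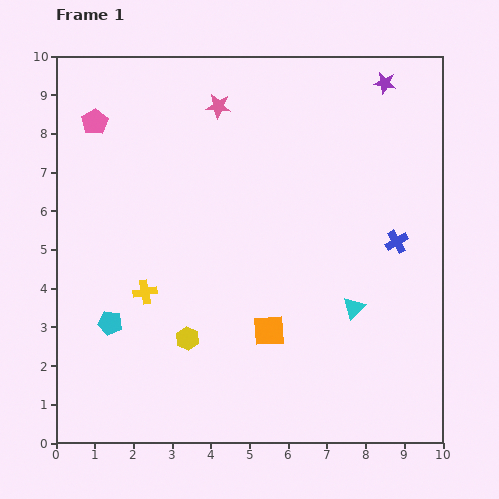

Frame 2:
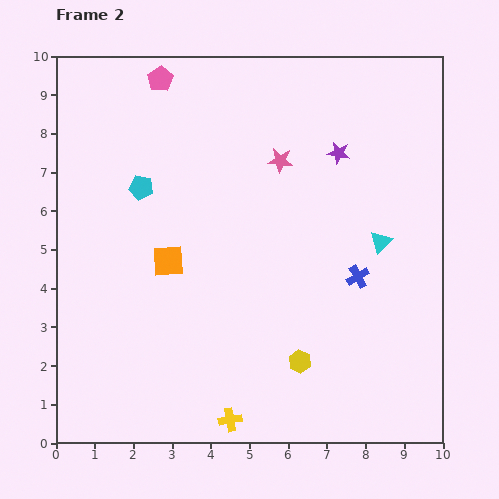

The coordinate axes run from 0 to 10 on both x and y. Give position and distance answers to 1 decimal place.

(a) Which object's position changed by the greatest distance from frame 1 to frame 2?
the yellow cross

(moved 4.0; next 3.6)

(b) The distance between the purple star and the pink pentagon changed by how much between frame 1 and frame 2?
-2.6

Distance in frame 1: 7.6. Distance in frame 2: 5.0.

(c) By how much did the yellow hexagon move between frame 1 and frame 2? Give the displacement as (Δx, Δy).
(2.9, -0.6)

The yellow hexagon was at (3.4, 2.7) in frame 1 and (6.3, 2.1) in frame 2.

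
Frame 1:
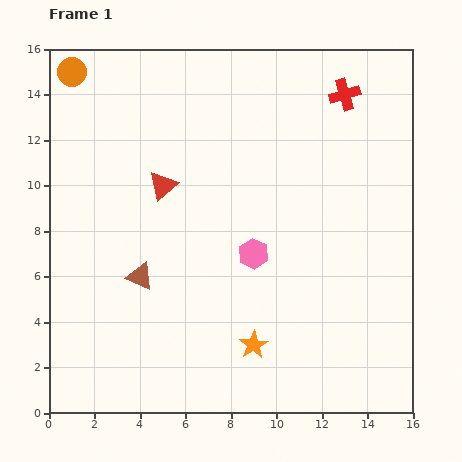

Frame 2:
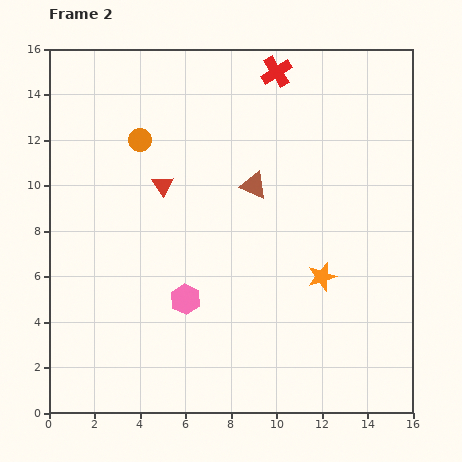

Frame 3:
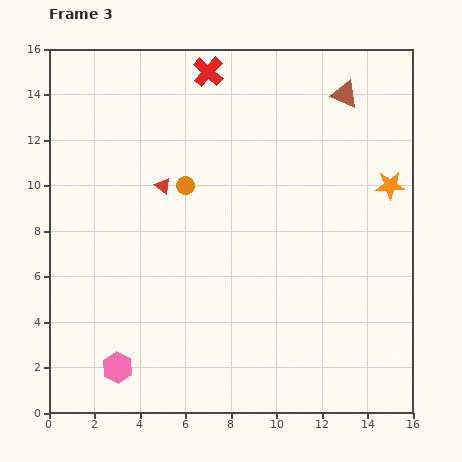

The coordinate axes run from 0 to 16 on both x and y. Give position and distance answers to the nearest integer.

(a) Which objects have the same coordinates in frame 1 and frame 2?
the red triangle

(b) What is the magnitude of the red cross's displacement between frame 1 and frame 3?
6

The red cross moved from (13, 14) to (7, 15), a distance of √(6² + 1²) ≈ 6.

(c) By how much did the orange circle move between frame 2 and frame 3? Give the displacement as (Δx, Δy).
(2, -2)

The orange circle was at (4, 12) in frame 2 and (6, 10) in frame 3.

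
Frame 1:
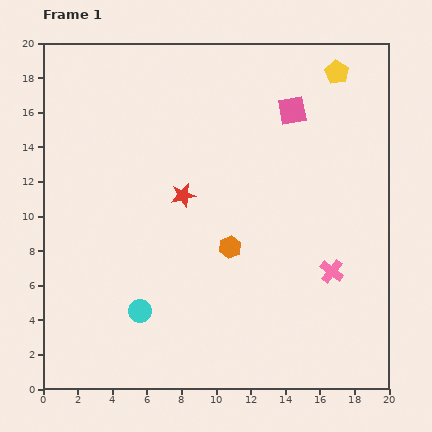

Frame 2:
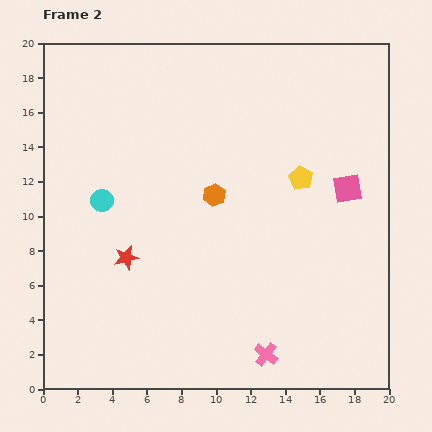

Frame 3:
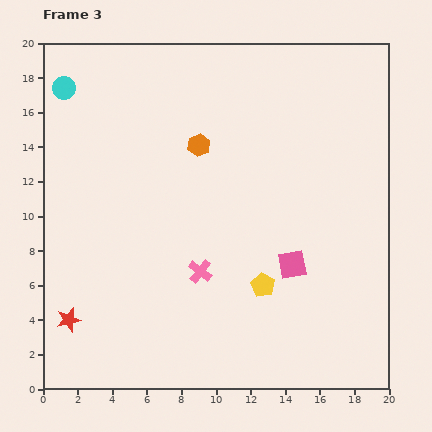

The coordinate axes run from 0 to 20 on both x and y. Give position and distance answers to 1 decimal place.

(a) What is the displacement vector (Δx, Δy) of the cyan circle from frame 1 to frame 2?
(-2.2, 6.4)

The cyan circle was at (5.6, 4.5) in frame 1 and (3.4, 10.9) in frame 2.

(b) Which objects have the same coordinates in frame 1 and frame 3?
none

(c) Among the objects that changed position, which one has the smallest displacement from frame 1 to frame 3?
the orange hexagon

(moved 6.2)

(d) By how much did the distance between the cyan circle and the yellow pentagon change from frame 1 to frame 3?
-1.7

Distance in frame 1: 17.9. Distance in frame 3: 16.2.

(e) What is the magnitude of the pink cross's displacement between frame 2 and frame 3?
6.1

The pink cross moved from (12.9, 2.0) to (9.1, 6.8), a distance of √(3.8² + 4.8²) ≈ 6.1.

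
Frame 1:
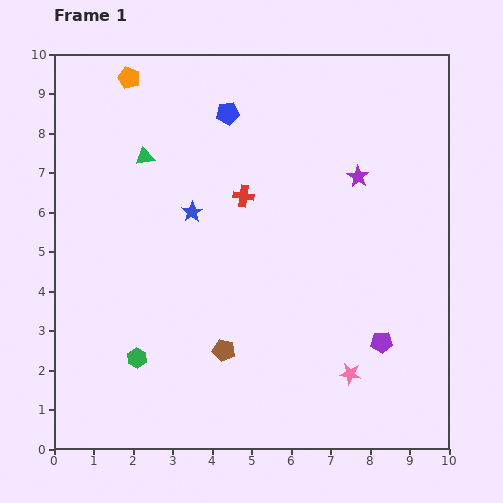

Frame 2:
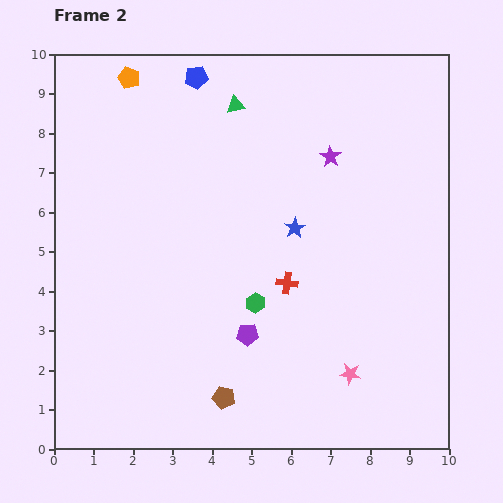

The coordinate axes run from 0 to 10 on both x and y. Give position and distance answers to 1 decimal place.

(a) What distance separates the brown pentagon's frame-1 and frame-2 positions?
1.2

The brown pentagon moved from (4.3, 2.5) to (4.3, 1.3), a distance of √(0.0² + 1.2²) ≈ 1.2.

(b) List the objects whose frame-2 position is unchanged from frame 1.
the orange pentagon, the pink star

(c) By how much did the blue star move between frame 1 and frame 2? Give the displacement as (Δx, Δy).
(2.6, -0.4)

The blue star was at (3.5, 6.0) in frame 1 and (6.1, 5.6) in frame 2.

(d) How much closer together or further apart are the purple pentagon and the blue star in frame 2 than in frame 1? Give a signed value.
-2.8

Distance in frame 1: 5.8. Distance in frame 2: 3.0.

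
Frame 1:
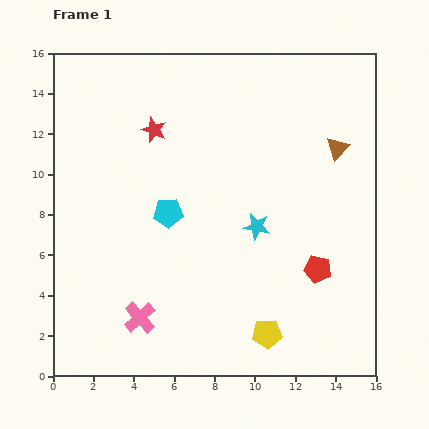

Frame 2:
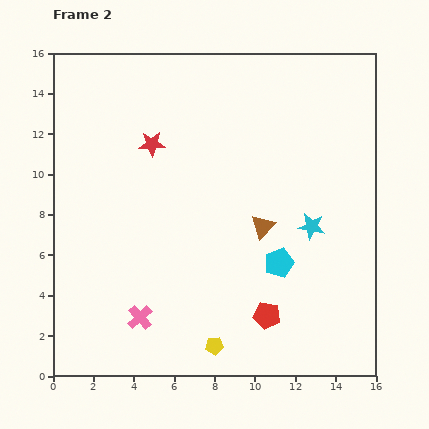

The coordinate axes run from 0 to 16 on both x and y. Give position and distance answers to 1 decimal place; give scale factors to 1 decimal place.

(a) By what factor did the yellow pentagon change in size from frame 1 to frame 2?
0.6×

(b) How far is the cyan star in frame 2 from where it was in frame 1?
2.7

The cyan star moved from (10.1, 7.4) to (12.8, 7.4), a distance of √(2.7² + 0.0²) ≈ 2.7.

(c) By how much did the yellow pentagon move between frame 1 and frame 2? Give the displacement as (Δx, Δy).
(-2.6, -0.6)

The yellow pentagon was at (10.6, 2.1) in frame 1 and (8.0, 1.5) in frame 2.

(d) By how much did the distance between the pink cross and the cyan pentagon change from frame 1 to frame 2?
+2.0

Distance in frame 1: 5.4. Distance in frame 2: 7.4.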